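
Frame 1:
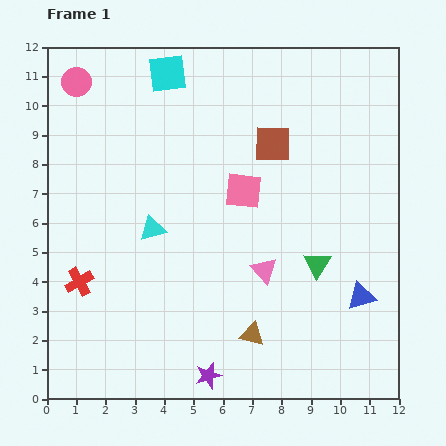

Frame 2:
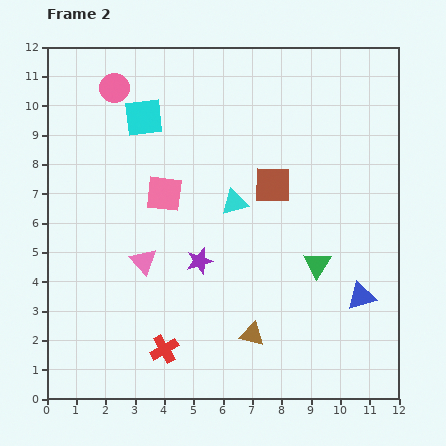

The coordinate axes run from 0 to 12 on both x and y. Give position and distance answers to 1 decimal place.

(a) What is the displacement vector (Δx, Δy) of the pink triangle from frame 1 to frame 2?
(-4.1, 0.3)

The pink triangle was at (7.4, 4.4) in frame 1 and (3.3, 4.7) in frame 2.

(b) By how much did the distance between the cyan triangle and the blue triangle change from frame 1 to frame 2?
-2.1

Distance in frame 1: 7.5. Distance in frame 2: 5.4.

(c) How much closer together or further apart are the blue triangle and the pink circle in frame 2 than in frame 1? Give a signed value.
-1.1

Distance in frame 1: 12.1. Distance in frame 2: 11.0.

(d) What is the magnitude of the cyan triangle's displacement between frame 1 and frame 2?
2.9

The cyan triangle moved from (3.6, 5.8) to (6.4, 6.7), a distance of √(2.8² + 0.9²) ≈ 2.9.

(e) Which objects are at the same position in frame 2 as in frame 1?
the blue triangle, the brown triangle, the green triangle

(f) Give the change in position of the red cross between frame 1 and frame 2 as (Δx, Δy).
(2.9, -2.3)

The red cross was at (1.1, 4.0) in frame 1 and (4.0, 1.7) in frame 2.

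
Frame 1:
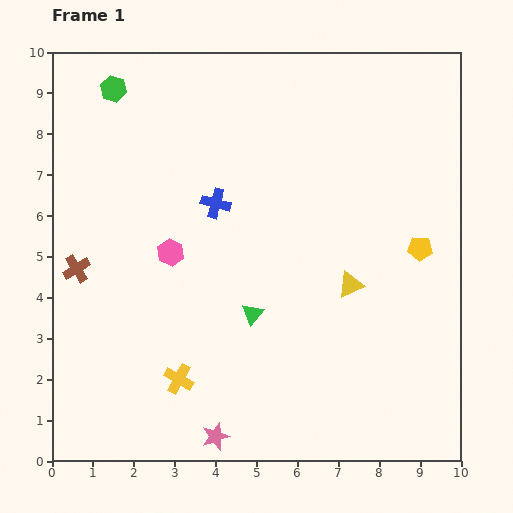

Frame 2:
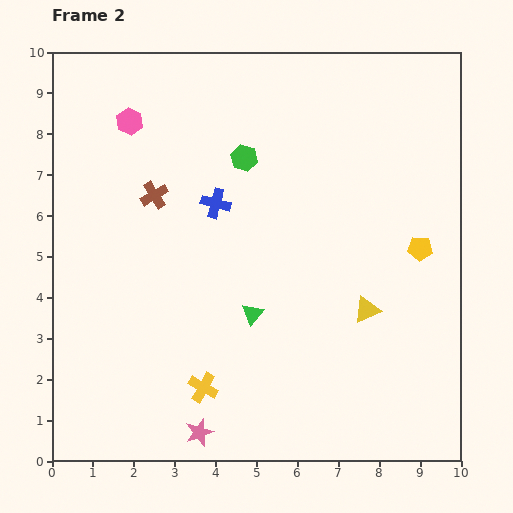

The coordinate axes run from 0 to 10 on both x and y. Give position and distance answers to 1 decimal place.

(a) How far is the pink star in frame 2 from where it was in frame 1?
0.4

The pink star moved from (4.0, 0.6) to (3.6, 0.7), a distance of √(0.4² + 0.1²) ≈ 0.4.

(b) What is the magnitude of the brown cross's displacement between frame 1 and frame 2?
2.6

The brown cross moved from (0.6, 4.7) to (2.5, 6.5), a distance of √(1.9² + 1.8²) ≈ 2.6.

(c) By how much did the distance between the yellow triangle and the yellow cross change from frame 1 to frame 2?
-0.4

Distance in frame 1: 4.8. Distance in frame 2: 4.4.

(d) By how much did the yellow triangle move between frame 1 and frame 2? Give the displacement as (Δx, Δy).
(0.4, -0.6)

The yellow triangle was at (7.3, 4.3) in frame 1 and (7.7, 3.7) in frame 2.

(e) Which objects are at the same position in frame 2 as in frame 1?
the blue cross, the yellow pentagon, the green triangle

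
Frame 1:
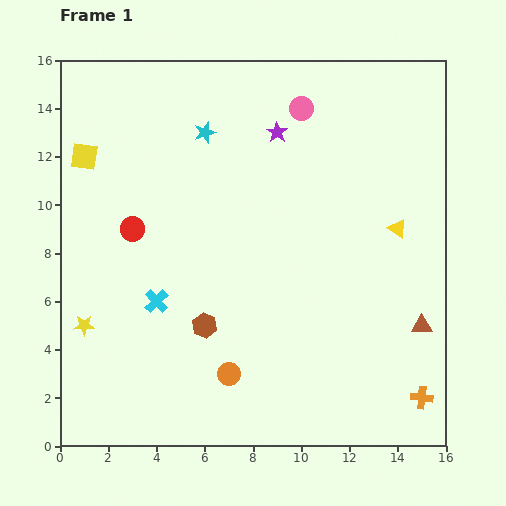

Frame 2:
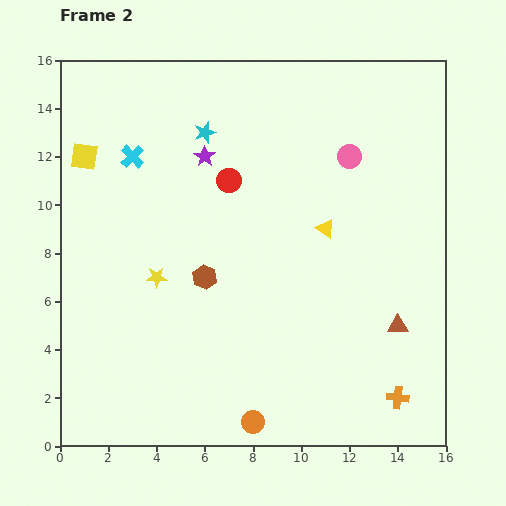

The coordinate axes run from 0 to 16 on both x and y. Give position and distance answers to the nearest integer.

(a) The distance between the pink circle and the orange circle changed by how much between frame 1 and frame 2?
+1

Distance in frame 1: 11. Distance in frame 2: 12.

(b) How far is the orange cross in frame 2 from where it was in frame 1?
1

The orange cross moved from (15, 2) to (14, 2), a distance of √(1² + 0²) ≈ 1.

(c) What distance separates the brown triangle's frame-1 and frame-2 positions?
1

The brown triangle moved from (15, 5) to (14, 5), a distance of √(1² + 0²) ≈ 1.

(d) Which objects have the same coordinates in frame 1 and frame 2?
the cyan star, the yellow square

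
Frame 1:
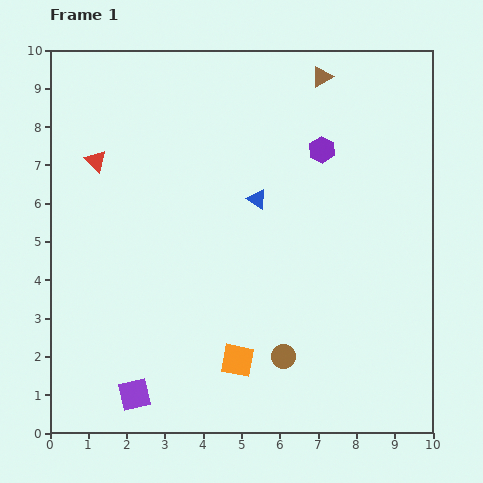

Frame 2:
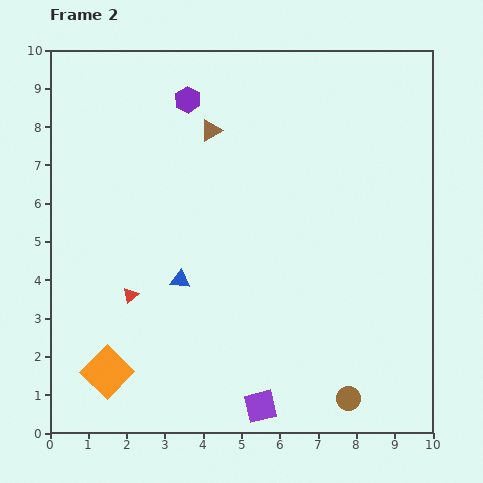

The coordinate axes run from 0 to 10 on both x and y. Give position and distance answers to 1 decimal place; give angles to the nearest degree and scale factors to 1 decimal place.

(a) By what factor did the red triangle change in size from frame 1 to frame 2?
0.7×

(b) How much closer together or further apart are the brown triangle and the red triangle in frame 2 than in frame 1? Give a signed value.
-1.5

Distance in frame 1: 6.3. Distance in frame 2: 4.8.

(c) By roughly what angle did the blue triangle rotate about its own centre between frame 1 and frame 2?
28° counter-clockwise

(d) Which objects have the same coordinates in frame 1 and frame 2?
none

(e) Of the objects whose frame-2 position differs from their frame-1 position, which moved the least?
the brown circle

(moved 2.0)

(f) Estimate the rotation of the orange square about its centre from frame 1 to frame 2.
33° clockwise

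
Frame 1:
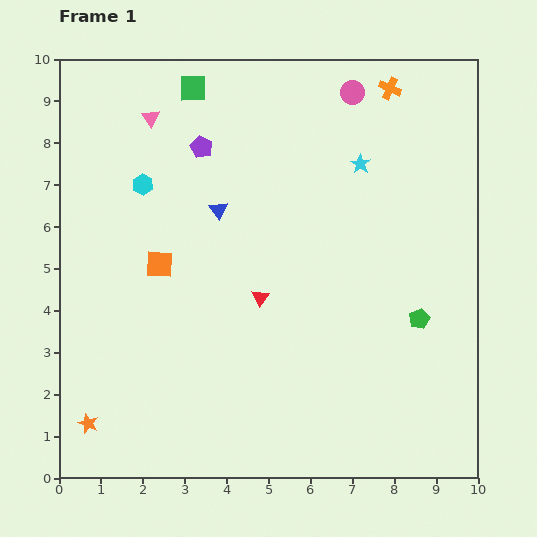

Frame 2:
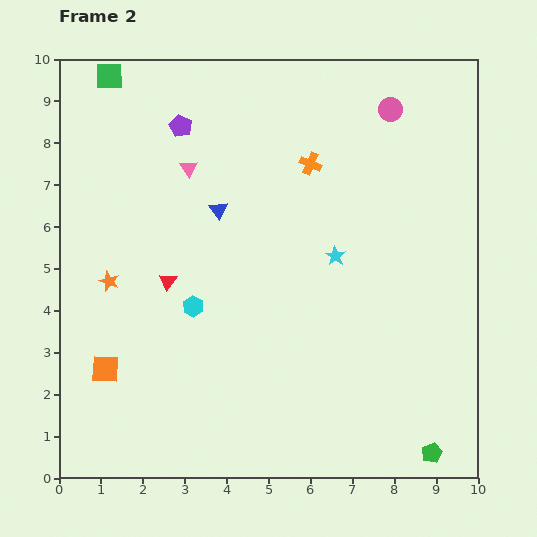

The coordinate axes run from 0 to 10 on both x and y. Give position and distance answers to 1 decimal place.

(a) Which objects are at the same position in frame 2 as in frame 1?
the blue triangle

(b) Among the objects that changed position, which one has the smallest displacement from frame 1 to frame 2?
the purple pentagon

(moved 0.7)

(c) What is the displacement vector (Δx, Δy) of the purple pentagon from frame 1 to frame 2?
(-0.5, 0.5)

The purple pentagon was at (3.4, 7.9) in frame 1 and (2.9, 8.4) in frame 2.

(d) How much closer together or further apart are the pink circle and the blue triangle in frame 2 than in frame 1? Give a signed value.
+0.5

Distance in frame 1: 4.3. Distance in frame 2: 4.8.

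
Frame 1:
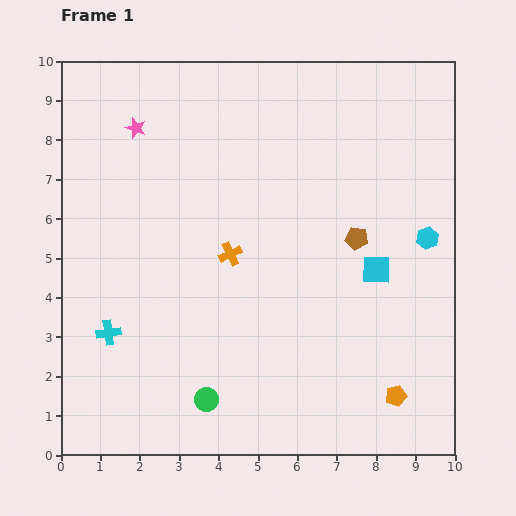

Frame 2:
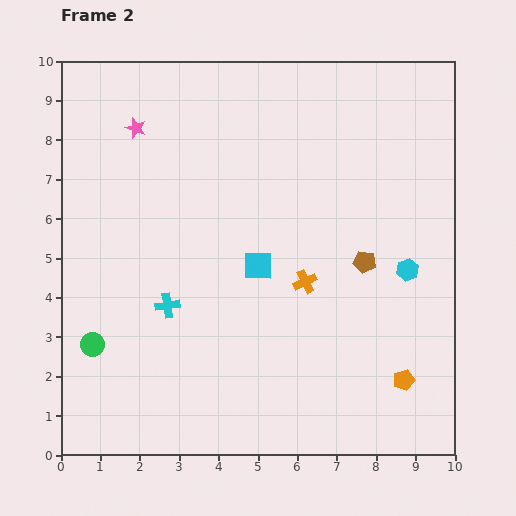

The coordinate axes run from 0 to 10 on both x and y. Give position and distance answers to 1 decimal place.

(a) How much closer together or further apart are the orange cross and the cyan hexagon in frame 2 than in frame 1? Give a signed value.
-2.4

Distance in frame 1: 5.0. Distance in frame 2: 2.6.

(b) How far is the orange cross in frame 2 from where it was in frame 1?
2.0

The orange cross moved from (4.3, 5.1) to (6.2, 4.4), a distance of √(1.9² + 0.7²) ≈ 2.0.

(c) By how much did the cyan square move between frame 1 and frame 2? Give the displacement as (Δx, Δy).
(-3.0, 0.1)

The cyan square was at (8.0, 4.7) in frame 1 and (5.0, 4.8) in frame 2.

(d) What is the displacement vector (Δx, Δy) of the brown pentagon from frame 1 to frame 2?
(0.2, -0.6)

The brown pentagon was at (7.5, 5.5) in frame 1 and (7.7, 4.9) in frame 2.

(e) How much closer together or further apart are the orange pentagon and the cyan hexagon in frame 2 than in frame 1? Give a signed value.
-1.3

Distance in frame 1: 4.1. Distance in frame 2: 2.8.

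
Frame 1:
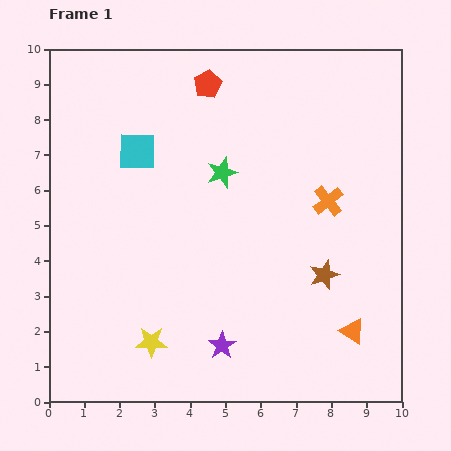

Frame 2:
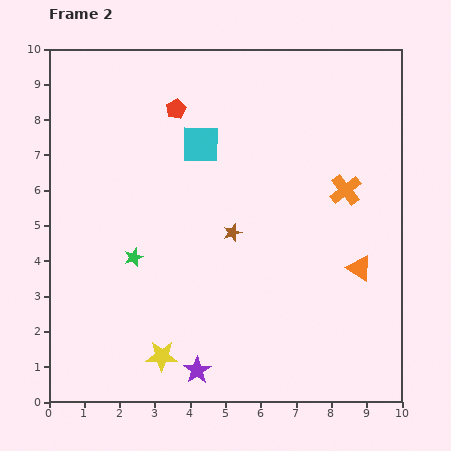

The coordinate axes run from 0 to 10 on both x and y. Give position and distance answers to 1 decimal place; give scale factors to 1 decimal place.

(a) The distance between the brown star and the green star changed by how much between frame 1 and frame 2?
-1.2

Distance in frame 1: 4.1. Distance in frame 2: 2.9.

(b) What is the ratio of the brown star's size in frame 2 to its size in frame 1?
0.6×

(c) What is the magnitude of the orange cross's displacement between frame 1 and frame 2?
0.6

The orange cross moved from (7.9, 5.7) to (8.4, 6.0), a distance of √(0.5² + 0.3²) ≈ 0.6.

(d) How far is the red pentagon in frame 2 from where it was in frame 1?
1.1

The red pentagon moved from (4.5, 9.0) to (3.6, 8.3), a distance of √(0.9² + 0.7²) ≈ 1.1.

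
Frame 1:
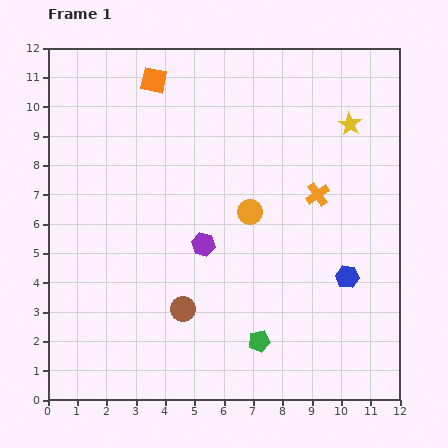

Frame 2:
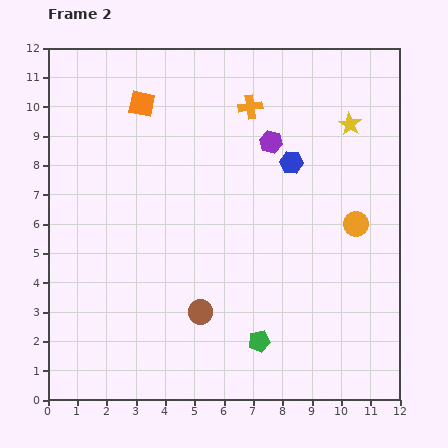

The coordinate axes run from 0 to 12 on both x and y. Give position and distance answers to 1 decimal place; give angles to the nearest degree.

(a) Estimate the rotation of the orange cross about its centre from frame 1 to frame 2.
27° clockwise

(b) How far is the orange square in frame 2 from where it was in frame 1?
0.9

The orange square moved from (3.6, 10.9) to (3.2, 10.1), a distance of √(0.4² + 0.8²) ≈ 0.9.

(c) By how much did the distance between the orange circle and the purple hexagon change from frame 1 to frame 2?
+2.1

Distance in frame 1: 1.9. Distance in frame 2: 4.0.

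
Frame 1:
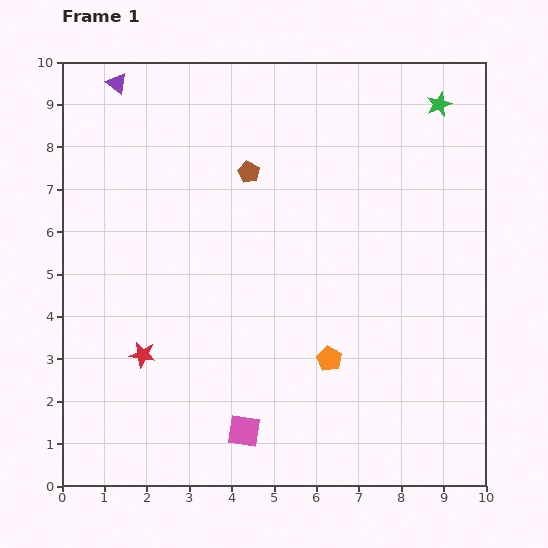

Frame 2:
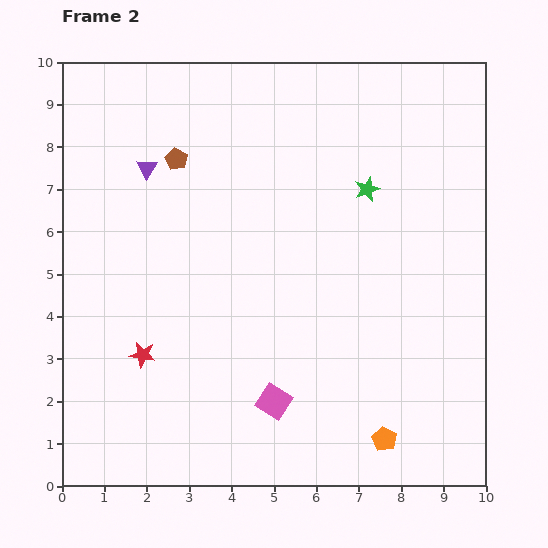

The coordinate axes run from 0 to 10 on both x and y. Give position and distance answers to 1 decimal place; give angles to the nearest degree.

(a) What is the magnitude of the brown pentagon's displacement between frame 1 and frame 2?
1.7

The brown pentagon moved from (4.4, 7.4) to (2.7, 7.7), a distance of √(1.7² + 0.3²) ≈ 1.7.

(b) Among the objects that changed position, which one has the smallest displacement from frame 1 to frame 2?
the pink square

(moved 1.0)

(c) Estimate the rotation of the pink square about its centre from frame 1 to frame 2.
25° clockwise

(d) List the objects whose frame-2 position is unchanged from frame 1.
the red star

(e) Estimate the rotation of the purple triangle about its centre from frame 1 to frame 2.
24° clockwise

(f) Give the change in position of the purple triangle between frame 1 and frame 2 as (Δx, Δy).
(0.7, -2.0)

The purple triangle was at (1.3, 9.5) in frame 1 and (2.0, 7.5) in frame 2.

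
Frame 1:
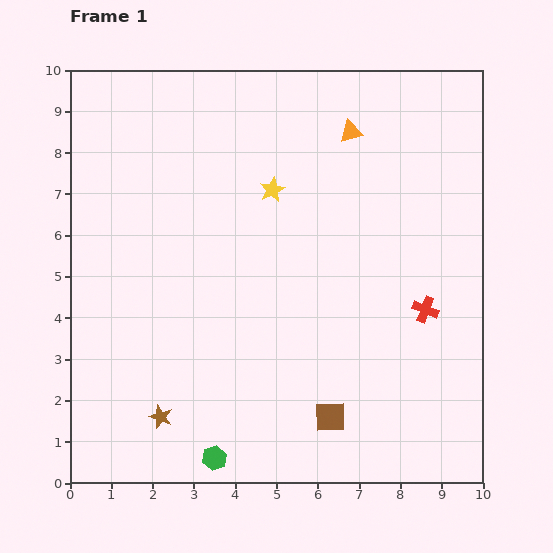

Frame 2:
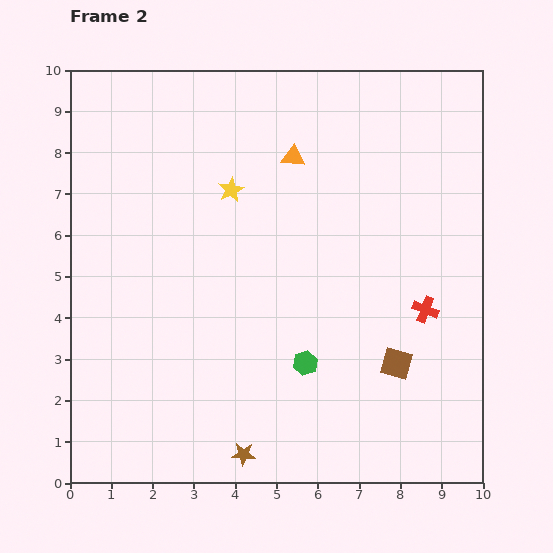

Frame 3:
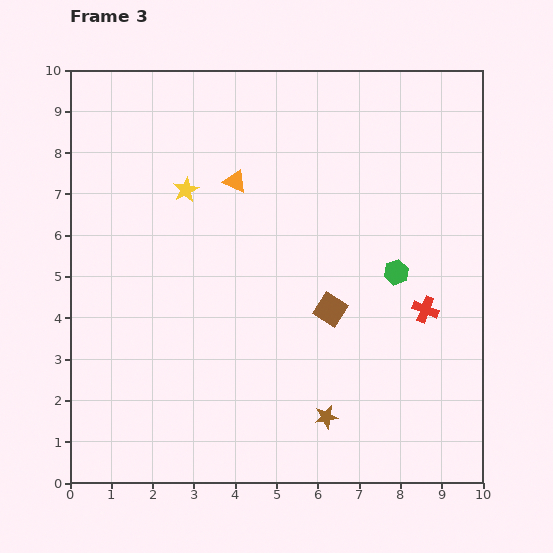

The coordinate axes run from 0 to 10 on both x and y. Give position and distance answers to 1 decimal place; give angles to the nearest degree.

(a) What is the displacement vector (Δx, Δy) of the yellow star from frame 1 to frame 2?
(-1.0, 0.0)

The yellow star was at (4.9, 7.1) in frame 1 and (3.9, 7.1) in frame 2.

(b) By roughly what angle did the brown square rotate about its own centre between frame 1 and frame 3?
34° clockwise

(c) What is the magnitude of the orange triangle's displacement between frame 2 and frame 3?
1.5

The orange triangle moved from (5.4, 7.9) to (4.0, 7.3), a distance of √(1.4² + 0.6²) ≈ 1.5.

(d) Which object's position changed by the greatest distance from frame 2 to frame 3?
the green hexagon

(moved 3.1; next 2.2)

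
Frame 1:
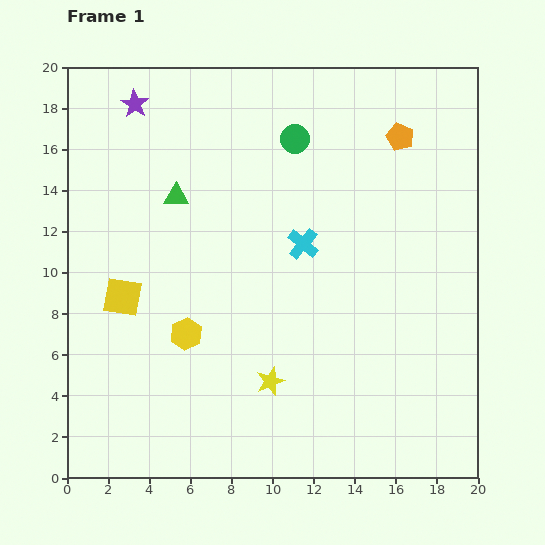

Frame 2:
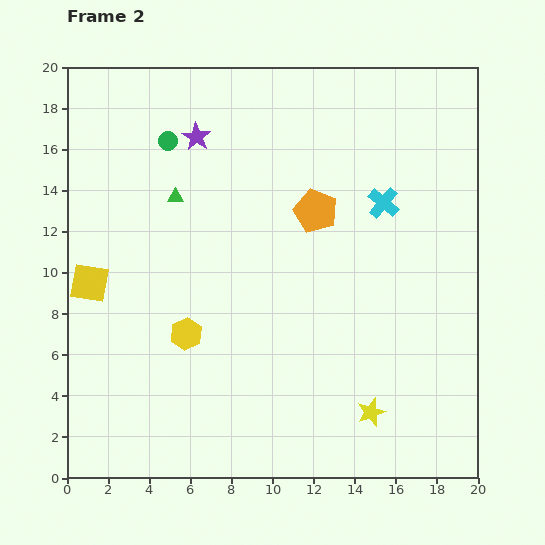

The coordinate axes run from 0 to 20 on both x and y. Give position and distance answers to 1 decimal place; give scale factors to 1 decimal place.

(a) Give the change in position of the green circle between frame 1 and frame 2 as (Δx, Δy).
(-6.2, -0.1)

The green circle was at (11.1, 16.5) in frame 1 and (4.9, 16.4) in frame 2.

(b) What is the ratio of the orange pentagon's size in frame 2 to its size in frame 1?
1.6×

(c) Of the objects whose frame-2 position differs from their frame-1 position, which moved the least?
the yellow square

(moved 1.7)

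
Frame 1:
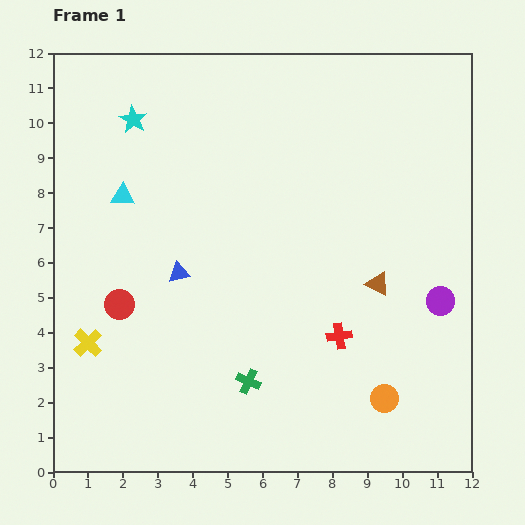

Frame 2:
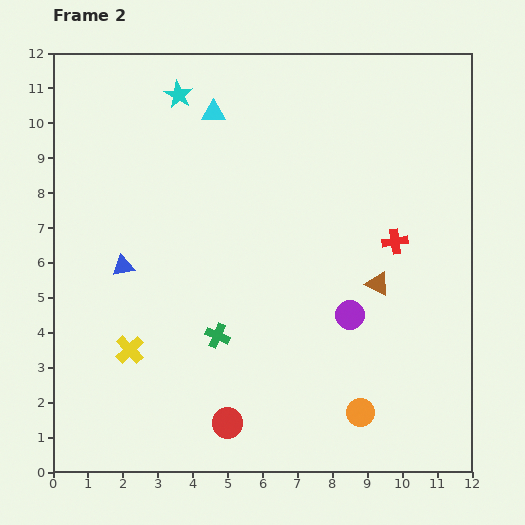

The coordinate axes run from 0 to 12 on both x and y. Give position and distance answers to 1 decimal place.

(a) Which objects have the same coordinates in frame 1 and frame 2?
the brown triangle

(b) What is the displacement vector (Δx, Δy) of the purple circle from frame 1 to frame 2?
(-2.6, -0.4)

The purple circle was at (11.1, 4.9) in frame 1 and (8.5, 4.5) in frame 2.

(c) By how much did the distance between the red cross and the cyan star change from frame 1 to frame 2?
-1.1

Distance in frame 1: 8.6. Distance in frame 2: 7.5.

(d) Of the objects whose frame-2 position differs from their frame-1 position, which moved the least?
the orange circle

(moved 0.8)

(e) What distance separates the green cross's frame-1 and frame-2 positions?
1.6

The green cross moved from (5.6, 2.6) to (4.7, 3.9), a distance of √(0.9² + 1.3²) ≈ 1.6.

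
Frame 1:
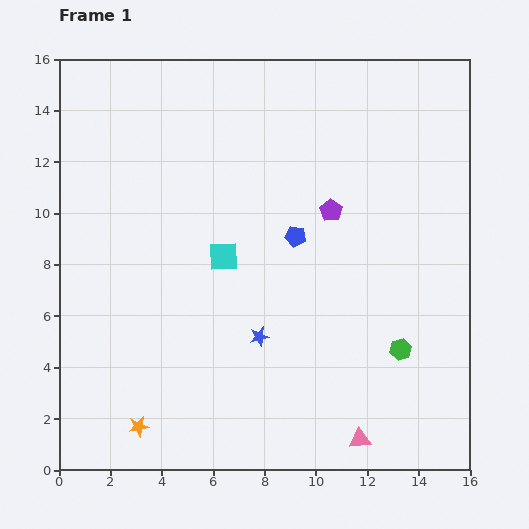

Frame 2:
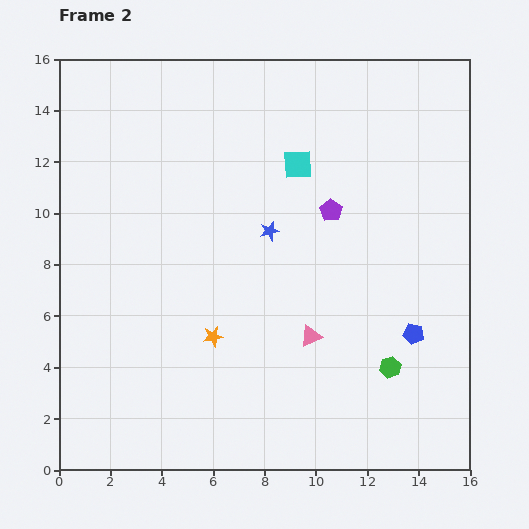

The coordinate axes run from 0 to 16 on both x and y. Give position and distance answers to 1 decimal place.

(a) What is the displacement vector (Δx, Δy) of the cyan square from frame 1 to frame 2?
(2.9, 3.6)

The cyan square was at (6.4, 8.3) in frame 1 and (9.3, 11.9) in frame 2.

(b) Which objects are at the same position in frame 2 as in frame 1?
the purple pentagon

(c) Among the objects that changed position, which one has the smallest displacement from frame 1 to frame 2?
the green hexagon

(moved 0.8)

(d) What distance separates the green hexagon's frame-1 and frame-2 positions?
0.8

The green hexagon moved from (13.3, 4.7) to (12.9, 4.0), a distance of √(0.4² + 0.7²) ≈ 0.8.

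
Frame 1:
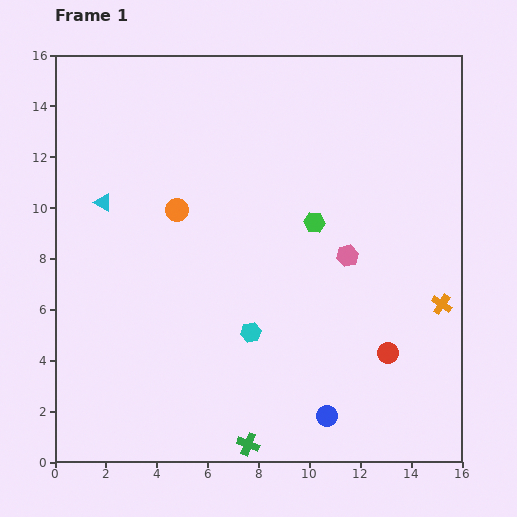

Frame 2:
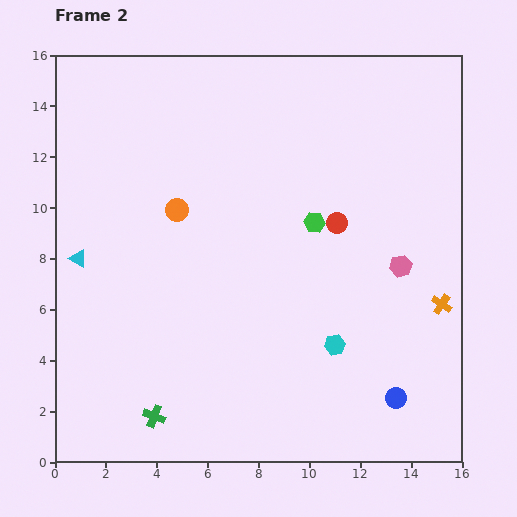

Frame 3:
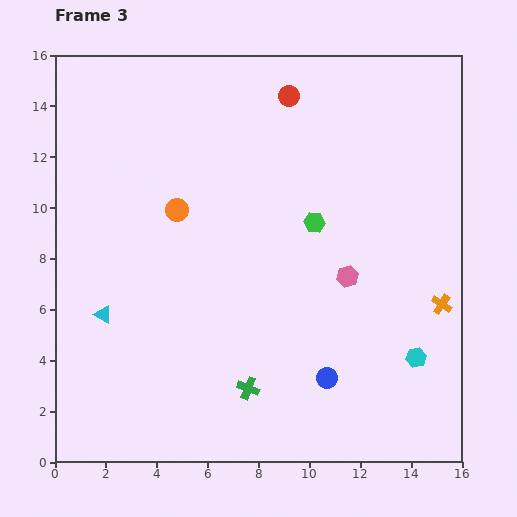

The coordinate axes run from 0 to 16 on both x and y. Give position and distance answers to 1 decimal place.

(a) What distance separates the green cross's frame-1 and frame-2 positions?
3.9

The green cross moved from (7.6, 0.7) to (3.9, 1.8), a distance of √(3.7² + 1.1²) ≈ 3.9.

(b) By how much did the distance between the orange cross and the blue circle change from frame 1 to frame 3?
-0.9

Distance in frame 1: 6.3. Distance in frame 3: 5.4.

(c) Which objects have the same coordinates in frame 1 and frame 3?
the green hexagon, the orange circle, the orange cross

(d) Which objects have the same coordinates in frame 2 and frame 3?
the green hexagon, the orange circle, the orange cross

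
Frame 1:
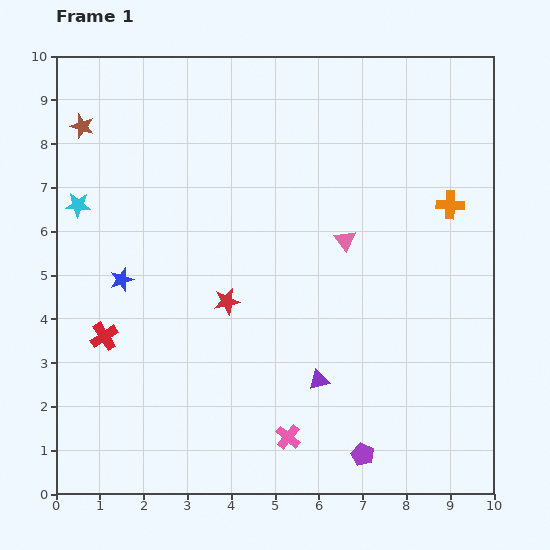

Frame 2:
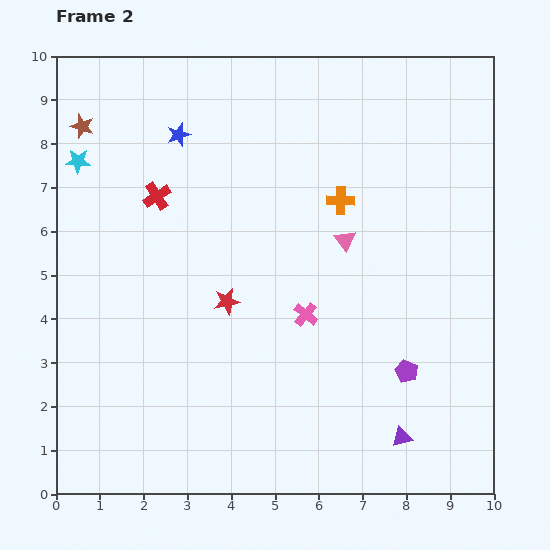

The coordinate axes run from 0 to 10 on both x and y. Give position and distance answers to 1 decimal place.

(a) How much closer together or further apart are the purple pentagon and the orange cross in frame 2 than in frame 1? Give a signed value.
-1.8

Distance in frame 1: 6.0. Distance in frame 2: 4.2.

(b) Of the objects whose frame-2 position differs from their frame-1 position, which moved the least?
the cyan star

(moved 1.0)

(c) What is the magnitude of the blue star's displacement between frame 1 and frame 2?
3.5

The blue star moved from (1.5, 4.9) to (2.8, 8.2), a distance of √(1.3² + 3.3²) ≈ 3.5.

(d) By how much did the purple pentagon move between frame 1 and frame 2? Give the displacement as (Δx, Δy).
(1.0, 1.9)

The purple pentagon was at (7.0, 0.9) in frame 1 and (8.0, 2.8) in frame 2.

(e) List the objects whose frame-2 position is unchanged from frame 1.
the pink triangle, the red star, the brown star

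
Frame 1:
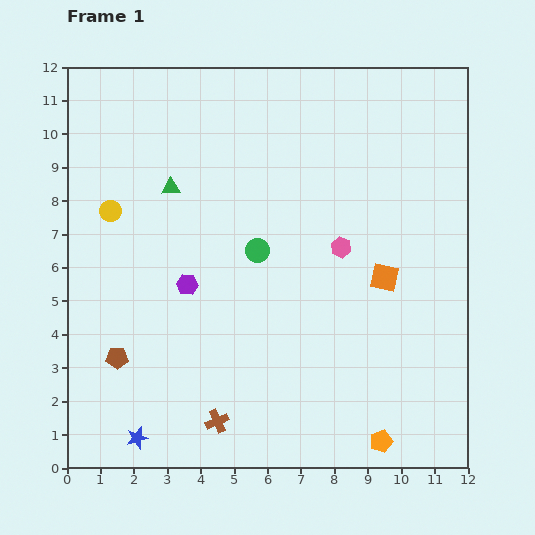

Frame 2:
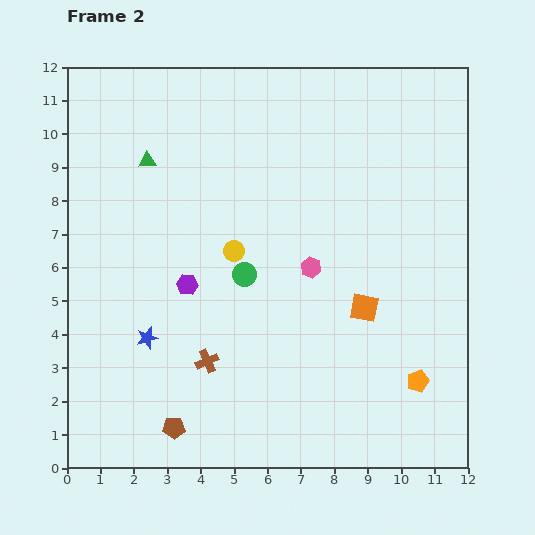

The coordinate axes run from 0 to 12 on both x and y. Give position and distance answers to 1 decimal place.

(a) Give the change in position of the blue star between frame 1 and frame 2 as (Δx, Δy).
(0.3, 3.0)

The blue star was at (2.1, 0.9) in frame 1 and (2.4, 3.9) in frame 2.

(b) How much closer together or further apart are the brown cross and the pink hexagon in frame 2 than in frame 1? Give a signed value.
-2.2

Distance in frame 1: 6.4. Distance in frame 2: 4.2.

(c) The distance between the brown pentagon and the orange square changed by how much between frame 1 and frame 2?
-1.7

Distance in frame 1: 8.4. Distance in frame 2: 6.7.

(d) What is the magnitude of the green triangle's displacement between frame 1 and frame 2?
1.1

The green triangle moved from (3.1, 8.4) to (2.4, 9.2), a distance of √(0.7² + 0.8²) ≈ 1.1.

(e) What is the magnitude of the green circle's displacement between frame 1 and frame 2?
0.8

The green circle moved from (5.7, 6.5) to (5.3, 5.8), a distance of √(0.4² + 0.7²) ≈ 0.8.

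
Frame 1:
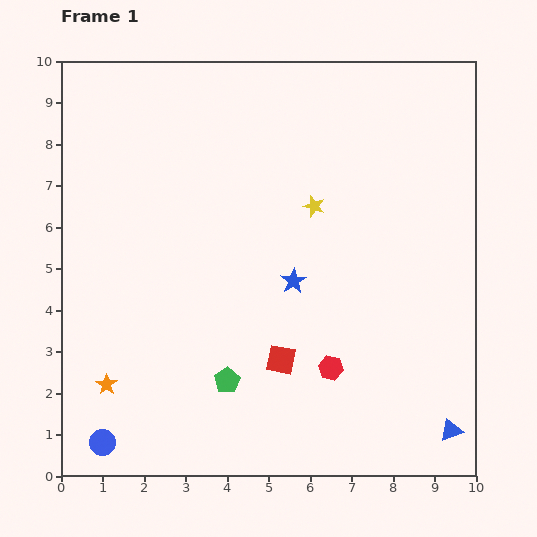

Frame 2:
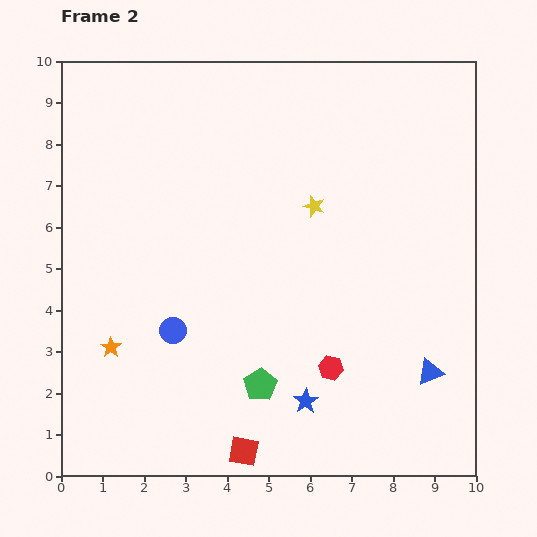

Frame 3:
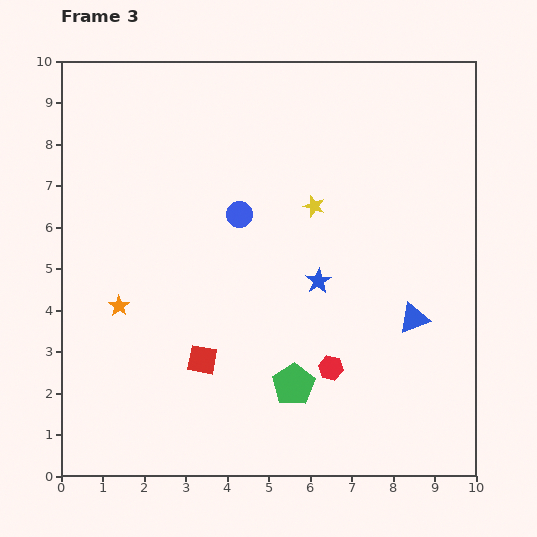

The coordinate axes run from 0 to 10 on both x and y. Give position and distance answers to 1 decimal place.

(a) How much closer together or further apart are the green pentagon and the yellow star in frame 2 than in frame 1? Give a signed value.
-0.2

Distance in frame 1: 4.7. Distance in frame 2: 4.5.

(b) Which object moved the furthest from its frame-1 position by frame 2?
the blue circle

(moved 3.2; next 2.9)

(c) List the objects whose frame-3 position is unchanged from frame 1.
the yellow star, the red hexagon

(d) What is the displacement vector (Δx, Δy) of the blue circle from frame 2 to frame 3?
(1.6, 2.8)

The blue circle was at (2.7, 3.5) in frame 2 and (4.3, 6.3) in frame 3.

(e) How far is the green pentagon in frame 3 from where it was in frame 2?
0.8

The green pentagon moved from (4.8, 2.2) to (5.6, 2.2), a distance of √(0.8² + 0.0²) ≈ 0.8.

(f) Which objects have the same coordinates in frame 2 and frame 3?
the yellow star, the red hexagon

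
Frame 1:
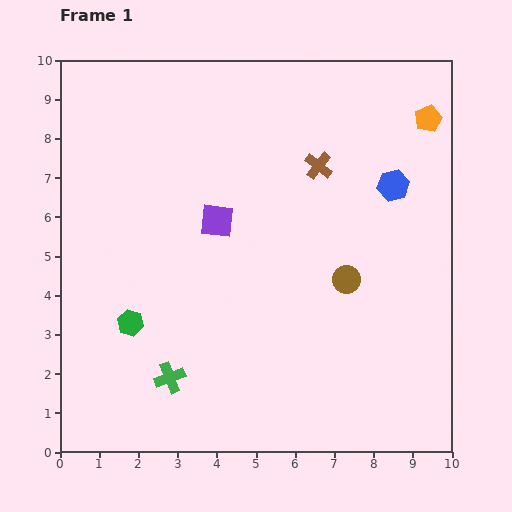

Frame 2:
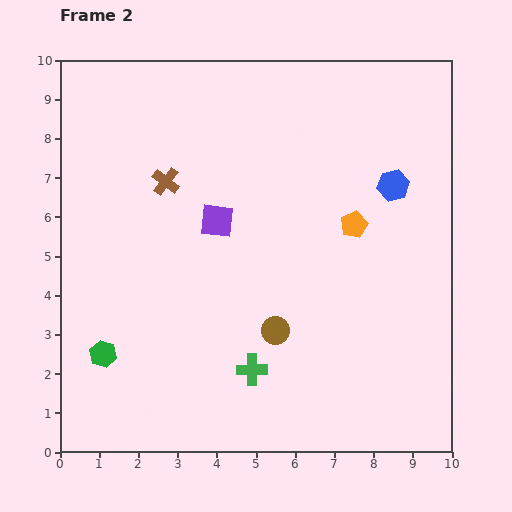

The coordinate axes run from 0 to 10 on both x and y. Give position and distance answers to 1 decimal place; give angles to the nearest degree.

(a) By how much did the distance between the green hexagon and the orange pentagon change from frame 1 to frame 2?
-2.0

Distance in frame 1: 9.2. Distance in frame 2: 7.2.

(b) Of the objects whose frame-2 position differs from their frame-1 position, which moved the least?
the green hexagon

(moved 1.1)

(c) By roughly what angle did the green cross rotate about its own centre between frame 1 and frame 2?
21° clockwise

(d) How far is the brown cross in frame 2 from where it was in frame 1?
3.9

The brown cross moved from (6.6, 7.3) to (2.7, 6.9), a distance of √(3.9² + 0.4²) ≈ 3.9.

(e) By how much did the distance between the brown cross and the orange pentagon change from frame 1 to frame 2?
+1.9

Distance in frame 1: 3.0. Distance in frame 2: 4.9.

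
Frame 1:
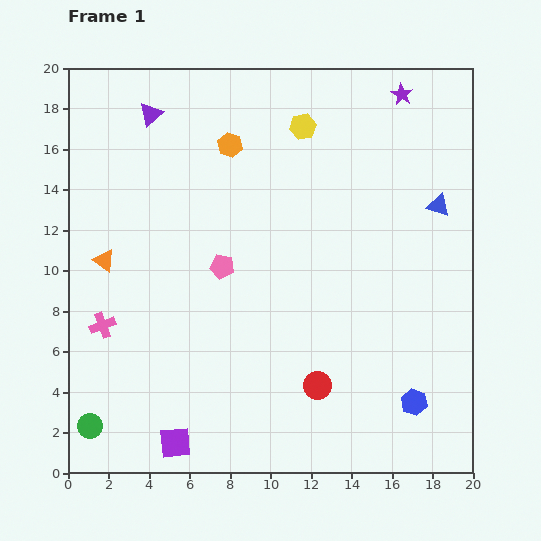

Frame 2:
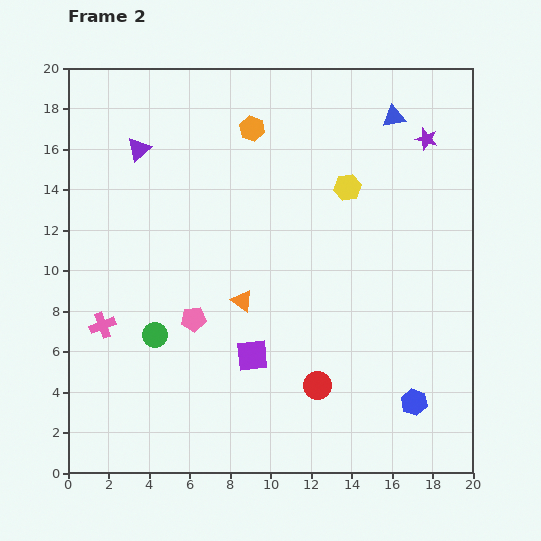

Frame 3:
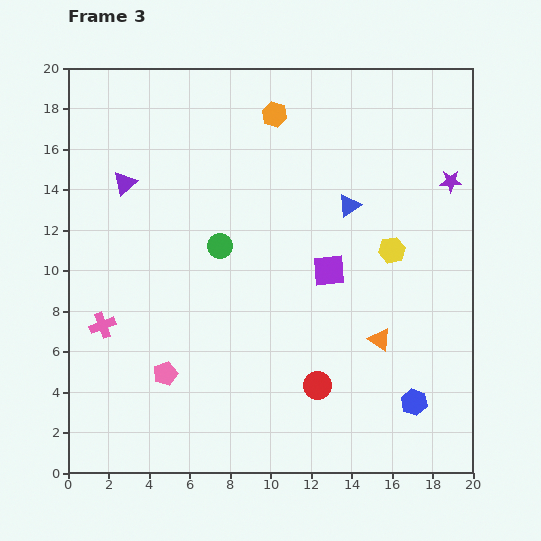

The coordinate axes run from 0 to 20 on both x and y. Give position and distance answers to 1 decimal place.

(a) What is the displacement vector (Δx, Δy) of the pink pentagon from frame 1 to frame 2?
(-1.4, -2.6)

The pink pentagon was at (7.6, 10.2) in frame 1 and (6.2, 7.6) in frame 2.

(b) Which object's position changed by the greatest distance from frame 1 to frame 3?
the orange triangle

(moved 14.1; next 11.4)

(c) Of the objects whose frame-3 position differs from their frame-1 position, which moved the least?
the orange hexagon

(moved 2.7)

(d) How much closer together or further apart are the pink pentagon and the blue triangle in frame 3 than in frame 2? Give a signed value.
-1.8

Distance in frame 2: 14.1. Distance in frame 3: 12.3.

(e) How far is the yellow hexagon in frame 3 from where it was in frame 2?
3.8

The yellow hexagon moved from (13.8, 14.1) to (16.0, 11.0), a distance of √(2.2² + 3.1²) ≈ 3.8.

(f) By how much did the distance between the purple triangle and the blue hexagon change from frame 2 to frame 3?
-0.6

Distance in frame 2: 18.5. Distance in frame 3: 17.9.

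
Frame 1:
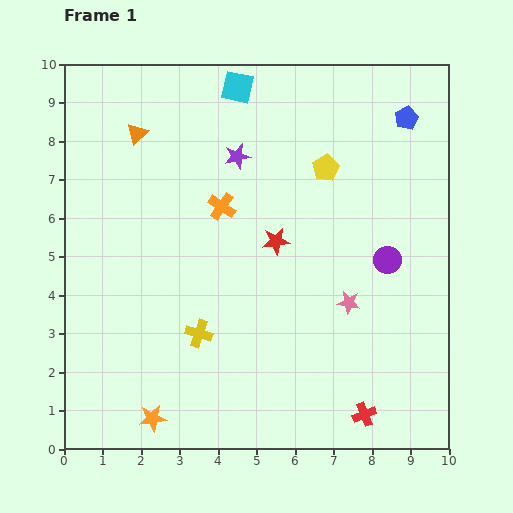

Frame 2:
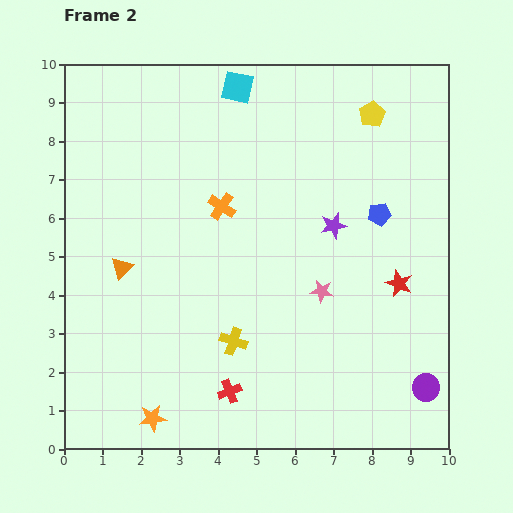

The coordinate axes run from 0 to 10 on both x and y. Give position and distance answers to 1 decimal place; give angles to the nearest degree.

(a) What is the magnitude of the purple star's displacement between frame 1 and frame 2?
3.1

The purple star moved from (4.5, 7.6) to (7.0, 5.8), a distance of √(2.5² + 1.8²) ≈ 3.1.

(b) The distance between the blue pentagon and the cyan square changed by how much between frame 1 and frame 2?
+0.5

Distance in frame 1: 4.5. Distance in frame 2: 5.0.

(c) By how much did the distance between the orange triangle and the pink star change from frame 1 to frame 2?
-1.8

Distance in frame 1: 7.0. Distance in frame 2: 5.2.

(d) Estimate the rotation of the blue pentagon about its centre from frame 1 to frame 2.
17° clockwise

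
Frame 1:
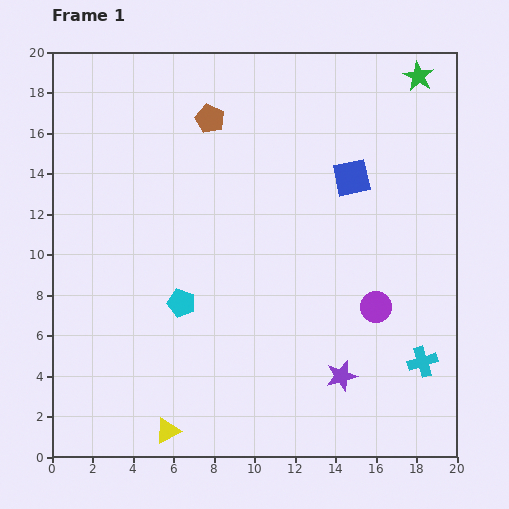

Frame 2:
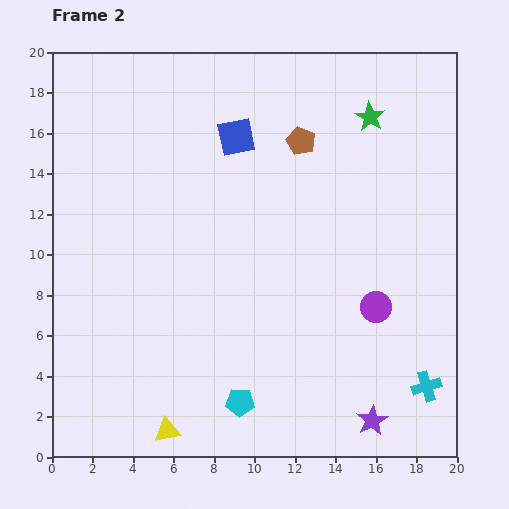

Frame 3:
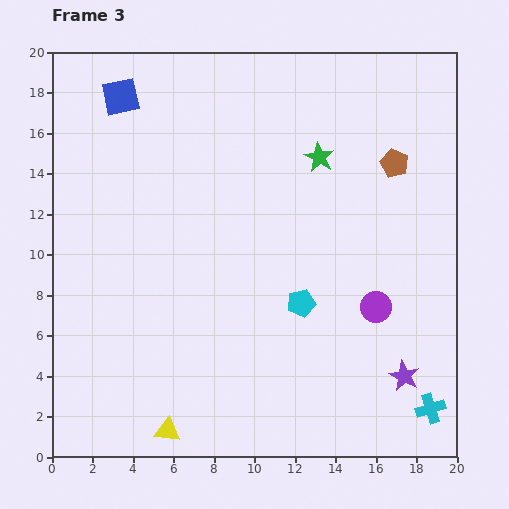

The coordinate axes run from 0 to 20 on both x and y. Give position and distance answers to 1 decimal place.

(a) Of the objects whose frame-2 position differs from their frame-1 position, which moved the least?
the cyan cross

(moved 1.2)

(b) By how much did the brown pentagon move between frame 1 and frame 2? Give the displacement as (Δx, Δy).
(4.5, -1.1)

The brown pentagon was at (7.8, 16.7) in frame 1 and (12.3, 15.6) in frame 2.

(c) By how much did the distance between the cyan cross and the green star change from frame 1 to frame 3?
-0.5

Distance in frame 1: 14.1. Distance in frame 3: 13.6.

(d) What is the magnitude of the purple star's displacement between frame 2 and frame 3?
2.7

The purple star moved from (15.8, 1.8) to (17.4, 4.0), a distance of √(1.6² + 2.2²) ≈ 2.7.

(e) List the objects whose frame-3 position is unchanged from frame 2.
the yellow triangle, the purple circle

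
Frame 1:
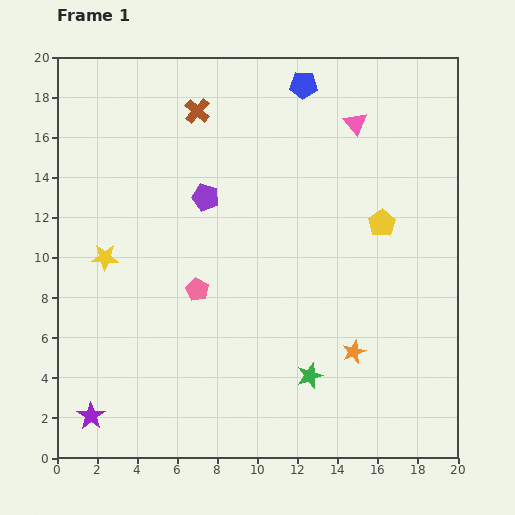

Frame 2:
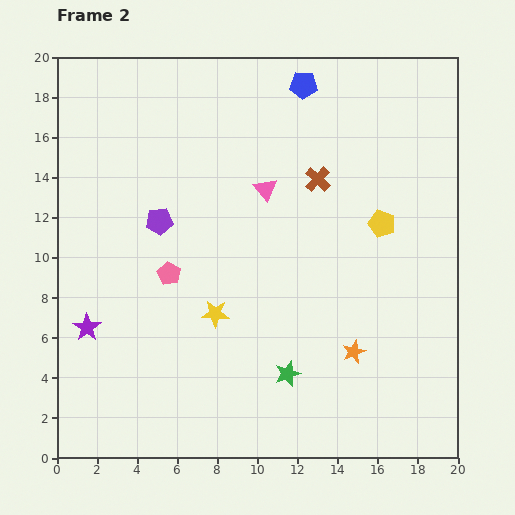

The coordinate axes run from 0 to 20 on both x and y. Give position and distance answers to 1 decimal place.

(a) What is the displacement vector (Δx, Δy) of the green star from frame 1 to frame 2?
(-1.1, 0.1)

The green star was at (12.6, 4.1) in frame 1 and (11.5, 4.2) in frame 2.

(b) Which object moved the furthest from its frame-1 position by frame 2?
the brown cross

(moved 6.9; next 6.2)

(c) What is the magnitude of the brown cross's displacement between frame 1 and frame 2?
6.9

The brown cross moved from (7.0, 17.3) to (13.0, 13.9), a distance of √(6.0² + 3.4²) ≈ 6.9.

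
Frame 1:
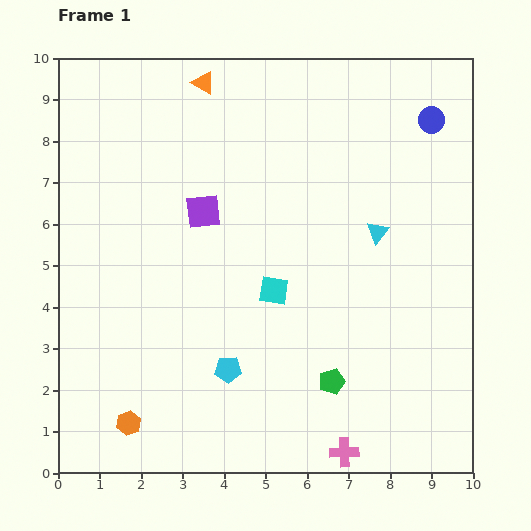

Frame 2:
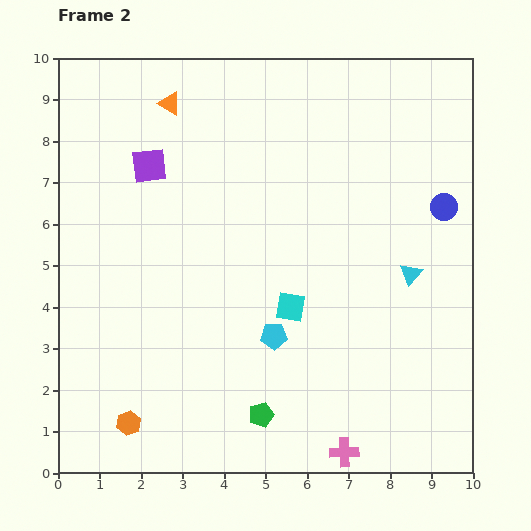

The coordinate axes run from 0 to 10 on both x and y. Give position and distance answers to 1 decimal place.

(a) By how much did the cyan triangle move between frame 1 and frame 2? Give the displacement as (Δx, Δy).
(0.8, -1.0)

The cyan triangle was at (7.7, 5.8) in frame 1 and (8.5, 4.8) in frame 2.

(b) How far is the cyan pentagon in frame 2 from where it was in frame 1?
1.4

The cyan pentagon moved from (4.1, 2.5) to (5.2, 3.3), a distance of √(1.1² + 0.8²) ≈ 1.4.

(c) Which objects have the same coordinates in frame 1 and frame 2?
the pink cross, the orange hexagon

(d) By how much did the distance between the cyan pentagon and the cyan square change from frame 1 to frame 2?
-1.4

Distance in frame 1: 2.2. Distance in frame 2: 0.8.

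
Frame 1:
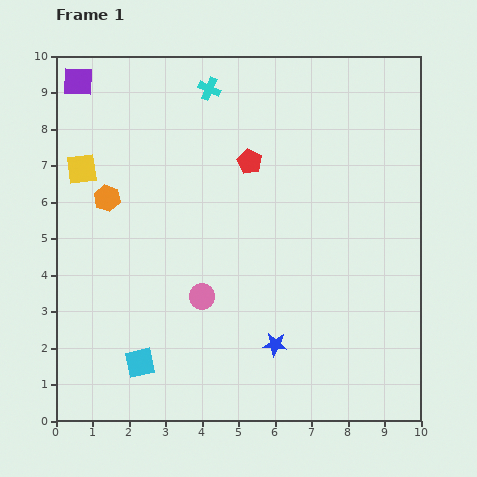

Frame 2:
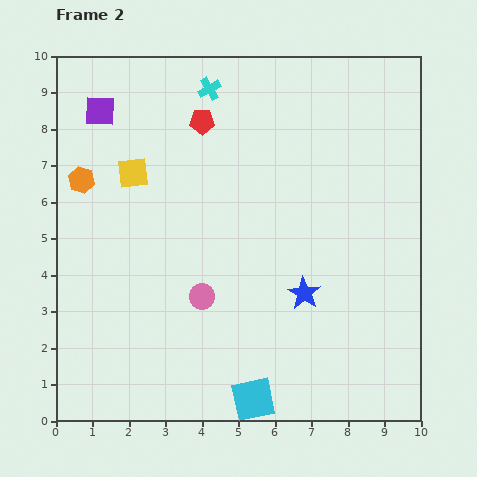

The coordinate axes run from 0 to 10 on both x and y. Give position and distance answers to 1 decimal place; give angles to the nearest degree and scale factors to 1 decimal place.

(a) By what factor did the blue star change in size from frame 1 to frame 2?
1.4×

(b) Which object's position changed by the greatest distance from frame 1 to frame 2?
the cyan square

(moved 3.3; next 1.7)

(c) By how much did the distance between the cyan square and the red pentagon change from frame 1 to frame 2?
+1.4

Distance in frame 1: 6.3. Distance in frame 2: 7.7.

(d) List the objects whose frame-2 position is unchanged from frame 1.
the pink circle, the cyan cross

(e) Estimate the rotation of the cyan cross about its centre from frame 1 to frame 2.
36° clockwise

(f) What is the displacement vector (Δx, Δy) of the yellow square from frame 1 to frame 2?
(1.4, -0.1)

The yellow square was at (0.7, 6.9) in frame 1 and (2.1, 6.8) in frame 2.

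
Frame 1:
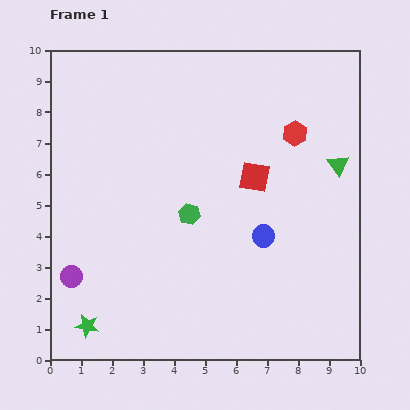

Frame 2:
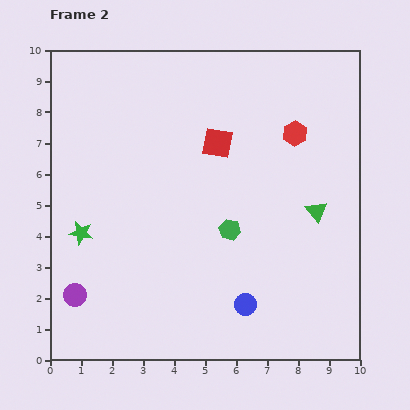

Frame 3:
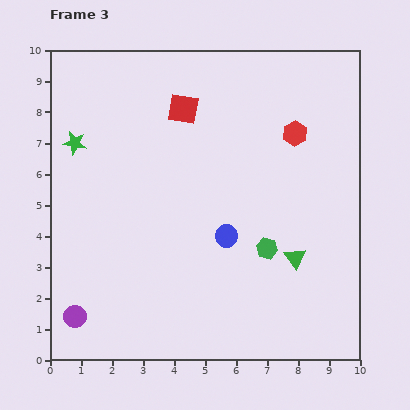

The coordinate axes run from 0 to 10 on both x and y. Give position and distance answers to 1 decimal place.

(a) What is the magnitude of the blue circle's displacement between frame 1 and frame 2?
2.3

The blue circle moved from (6.9, 4.0) to (6.3, 1.8), a distance of √(0.6² + 2.2²) ≈ 2.3.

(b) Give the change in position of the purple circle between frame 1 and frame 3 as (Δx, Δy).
(0.1, -1.3)

The purple circle was at (0.7, 2.7) in frame 1 and (0.8, 1.4) in frame 3.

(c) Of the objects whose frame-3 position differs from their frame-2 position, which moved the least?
the purple circle

(moved 0.7)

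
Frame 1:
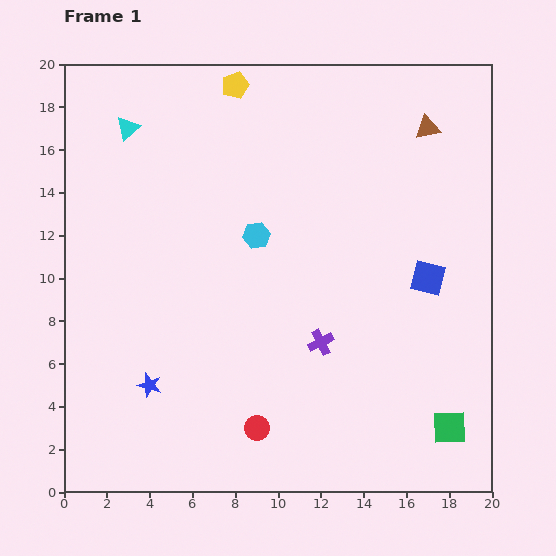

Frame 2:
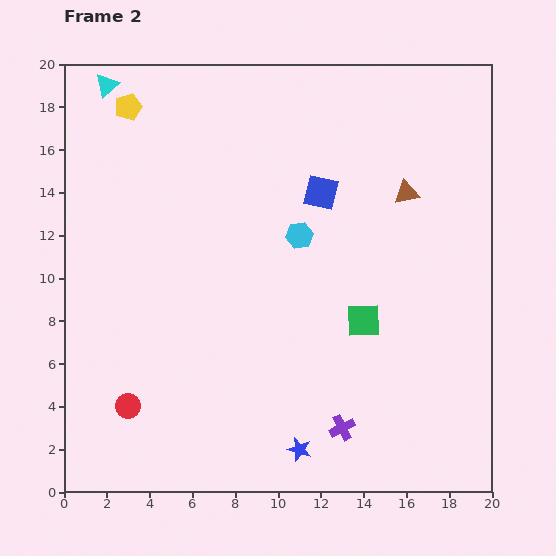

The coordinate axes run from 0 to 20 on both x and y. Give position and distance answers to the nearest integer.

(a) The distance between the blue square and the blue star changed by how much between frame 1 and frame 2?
-2

Distance in frame 1: 14. Distance in frame 2: 12.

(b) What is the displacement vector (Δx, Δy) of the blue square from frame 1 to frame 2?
(-5, 4)

The blue square was at (17, 10) in frame 1 and (12, 14) in frame 2.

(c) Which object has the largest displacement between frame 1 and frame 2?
the blue star

(moved 8; next 6)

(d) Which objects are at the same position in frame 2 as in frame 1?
none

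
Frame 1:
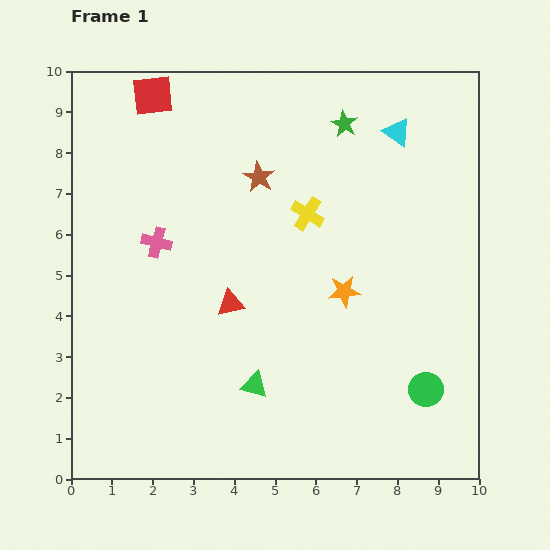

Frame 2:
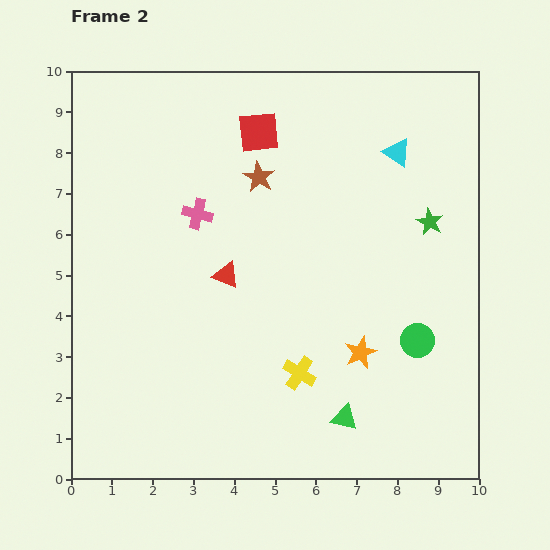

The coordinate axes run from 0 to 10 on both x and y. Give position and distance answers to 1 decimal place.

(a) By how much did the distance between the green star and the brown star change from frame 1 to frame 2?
+1.8

Distance in frame 1: 2.5. Distance in frame 2: 4.3.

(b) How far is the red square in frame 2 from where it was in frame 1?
2.8

The red square moved from (2.0, 9.4) to (4.6, 8.5), a distance of √(2.6² + 0.9²) ≈ 2.8.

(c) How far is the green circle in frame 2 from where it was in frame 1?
1.2

The green circle moved from (8.7, 2.2) to (8.5, 3.4), a distance of √(0.2² + 1.2²) ≈ 1.2.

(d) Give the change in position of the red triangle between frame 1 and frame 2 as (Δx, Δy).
(-0.1, 0.7)

The red triangle was at (3.9, 4.3) in frame 1 and (3.8, 5.0) in frame 2.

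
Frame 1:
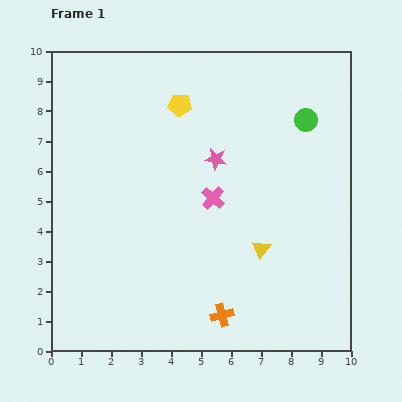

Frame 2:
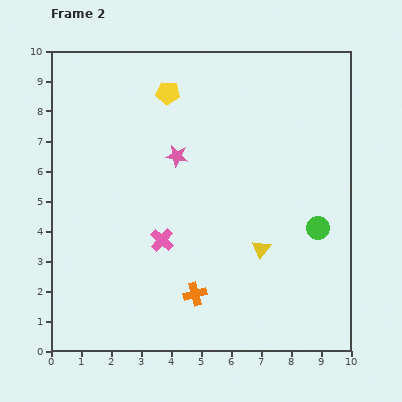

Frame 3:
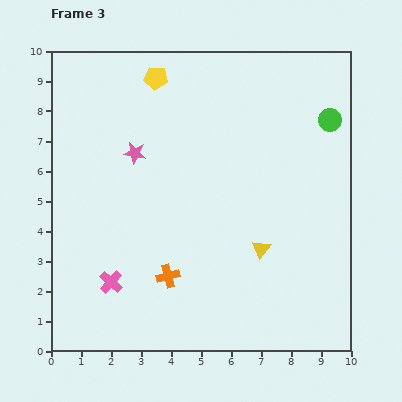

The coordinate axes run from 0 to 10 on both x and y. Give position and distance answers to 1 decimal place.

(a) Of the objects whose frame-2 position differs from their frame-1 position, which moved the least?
the yellow pentagon

(moved 0.6)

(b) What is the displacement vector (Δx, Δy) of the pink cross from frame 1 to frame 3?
(-3.4, -2.8)

The pink cross was at (5.4, 5.1) in frame 1 and (2.0, 2.3) in frame 3.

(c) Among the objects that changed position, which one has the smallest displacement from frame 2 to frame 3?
the yellow pentagon

(moved 0.6)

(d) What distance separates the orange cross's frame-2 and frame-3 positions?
1.1

The orange cross moved from (4.8, 1.9) to (3.9, 2.5), a distance of √(0.9² + 0.6²) ≈ 1.1.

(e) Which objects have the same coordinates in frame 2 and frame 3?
the yellow triangle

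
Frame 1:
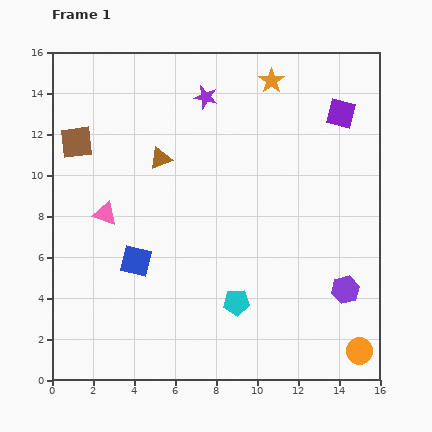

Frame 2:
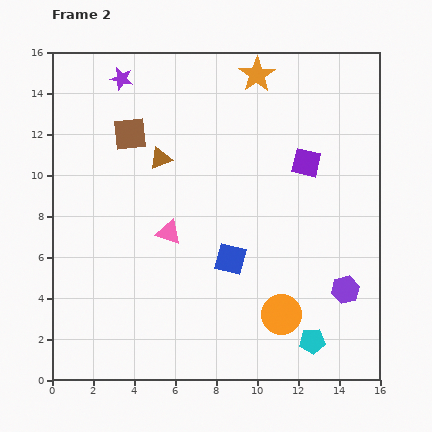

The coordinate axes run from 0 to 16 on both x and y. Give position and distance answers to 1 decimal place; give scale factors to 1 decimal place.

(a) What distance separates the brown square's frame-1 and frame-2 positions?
2.6

The brown square moved from (1.2, 11.6) to (3.8, 12.0), a distance of √(2.6² + 0.4²) ≈ 2.6.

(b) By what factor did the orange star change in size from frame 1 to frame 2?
1.4×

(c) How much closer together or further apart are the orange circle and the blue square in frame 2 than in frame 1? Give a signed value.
-8.1

Distance in frame 1: 11.8. Distance in frame 2: 3.7.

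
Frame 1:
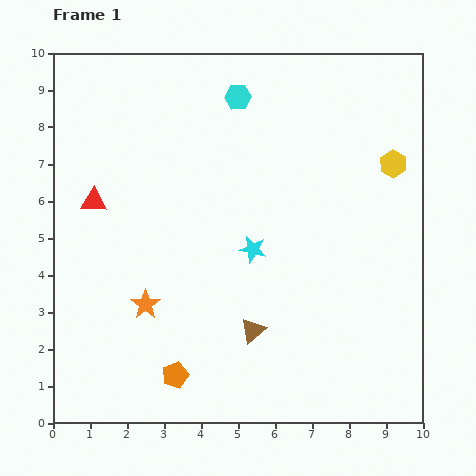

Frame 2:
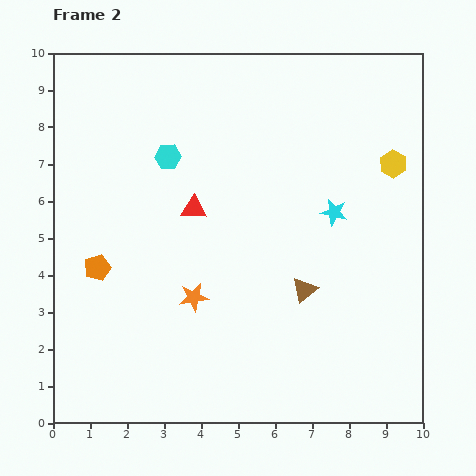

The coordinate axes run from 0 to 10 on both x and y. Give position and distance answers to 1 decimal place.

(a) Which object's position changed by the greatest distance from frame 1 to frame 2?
the orange pentagon

(moved 3.6; next 2.7)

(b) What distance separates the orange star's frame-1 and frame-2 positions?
1.3

The orange star moved from (2.5, 3.2) to (3.8, 3.4), a distance of √(1.3² + 0.2²) ≈ 1.3.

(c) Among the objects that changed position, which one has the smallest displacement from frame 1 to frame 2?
the orange star

(moved 1.3)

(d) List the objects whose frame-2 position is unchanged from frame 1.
the yellow hexagon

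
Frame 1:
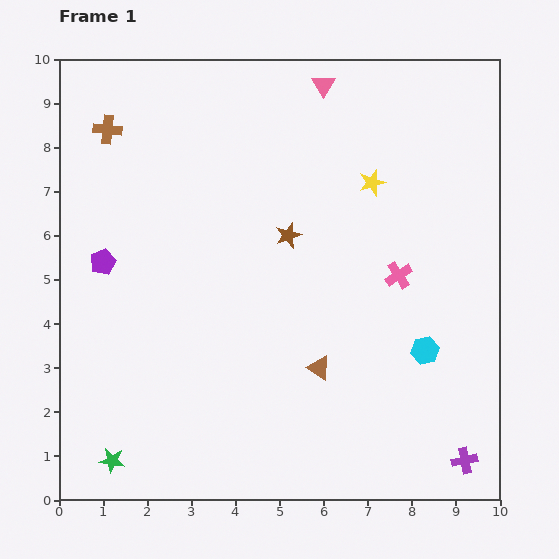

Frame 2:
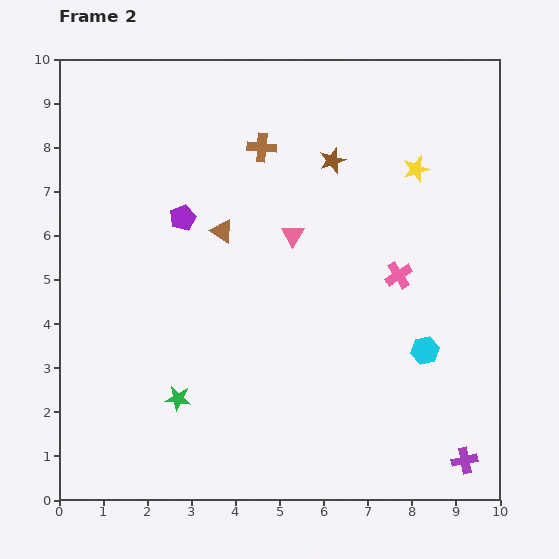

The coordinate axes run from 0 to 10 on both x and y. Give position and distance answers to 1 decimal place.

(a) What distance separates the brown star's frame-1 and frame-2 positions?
2.0

The brown star moved from (5.2, 6.0) to (6.2, 7.7), a distance of √(1.0² + 1.7²) ≈ 2.0.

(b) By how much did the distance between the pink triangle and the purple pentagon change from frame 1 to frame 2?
-3.9

Distance in frame 1: 6.4. Distance in frame 2: 2.5.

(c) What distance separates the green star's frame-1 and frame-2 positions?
2.1

The green star moved from (1.2, 0.9) to (2.7, 2.3), a distance of √(1.5² + 1.4²) ≈ 2.1.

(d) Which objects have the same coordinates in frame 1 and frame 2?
the purple cross, the pink cross, the cyan hexagon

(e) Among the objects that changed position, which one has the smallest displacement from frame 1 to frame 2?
the yellow star

(moved 1.0)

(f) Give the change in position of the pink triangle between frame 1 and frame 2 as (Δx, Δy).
(-0.7, -3.4)

The pink triangle was at (6.0, 9.4) in frame 1 and (5.3, 6.0) in frame 2.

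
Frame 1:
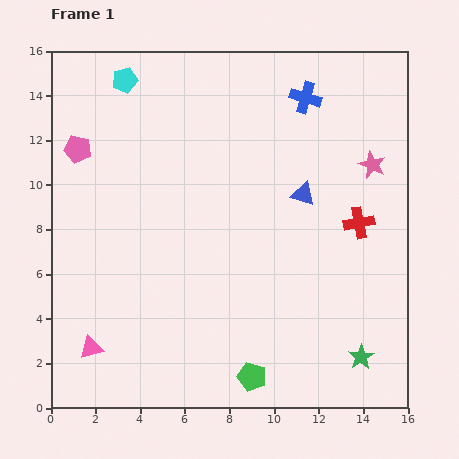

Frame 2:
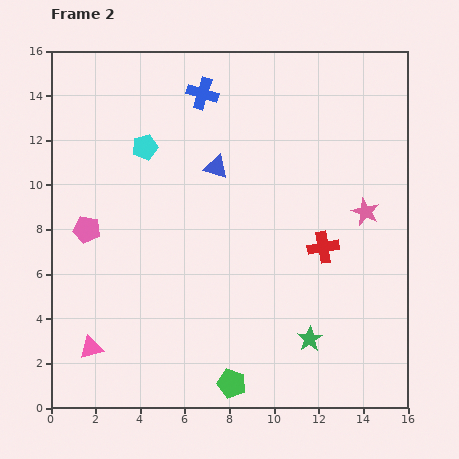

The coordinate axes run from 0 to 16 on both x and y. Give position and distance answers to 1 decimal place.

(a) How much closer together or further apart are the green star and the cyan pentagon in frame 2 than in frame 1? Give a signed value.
-5.0

Distance in frame 1: 16.3. Distance in frame 2: 11.3.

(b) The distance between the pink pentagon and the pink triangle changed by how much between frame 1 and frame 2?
-3.6

Distance in frame 1: 8.9. Distance in frame 2: 5.3.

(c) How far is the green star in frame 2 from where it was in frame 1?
2.4

The green star moved from (13.9, 2.3) to (11.6, 3.1), a distance of √(2.3² + 0.8²) ≈ 2.4.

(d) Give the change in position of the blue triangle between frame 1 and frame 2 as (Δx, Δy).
(-3.9, 1.2)

The blue triangle was at (11.3, 9.6) in frame 1 and (7.4, 10.8) in frame 2.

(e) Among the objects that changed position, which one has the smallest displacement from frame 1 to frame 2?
the green pentagon

(moved 0.9)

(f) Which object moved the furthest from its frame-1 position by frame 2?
the blue cross

(moved 4.6; next 4.1)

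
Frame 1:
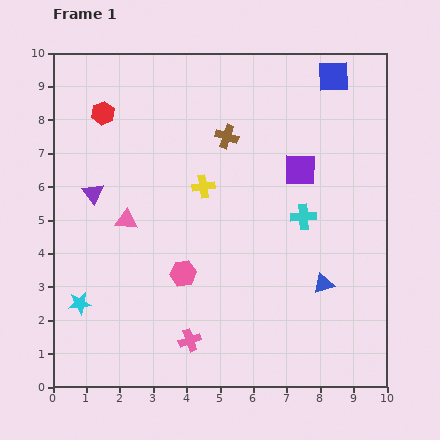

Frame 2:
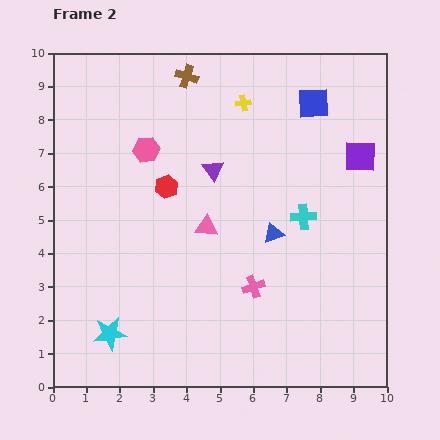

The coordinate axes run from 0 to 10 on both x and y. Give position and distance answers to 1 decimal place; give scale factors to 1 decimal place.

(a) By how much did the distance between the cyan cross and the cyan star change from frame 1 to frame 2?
-0.4

Distance in frame 1: 7.2. Distance in frame 2: 6.8.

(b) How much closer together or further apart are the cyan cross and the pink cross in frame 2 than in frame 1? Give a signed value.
-2.4

Distance in frame 1: 5.0. Distance in frame 2: 2.6.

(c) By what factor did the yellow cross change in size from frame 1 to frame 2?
0.7×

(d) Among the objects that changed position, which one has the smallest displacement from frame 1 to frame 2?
the blue square

(moved 1.0)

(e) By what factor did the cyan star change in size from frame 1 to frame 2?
1.5×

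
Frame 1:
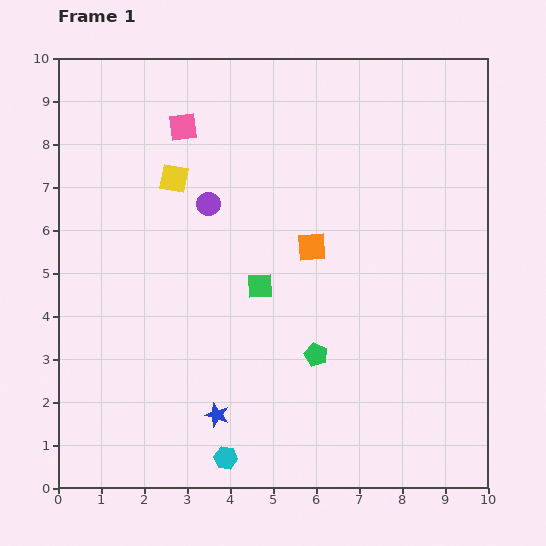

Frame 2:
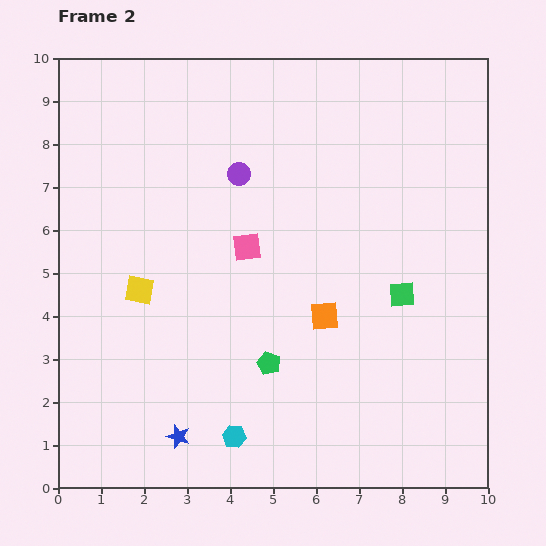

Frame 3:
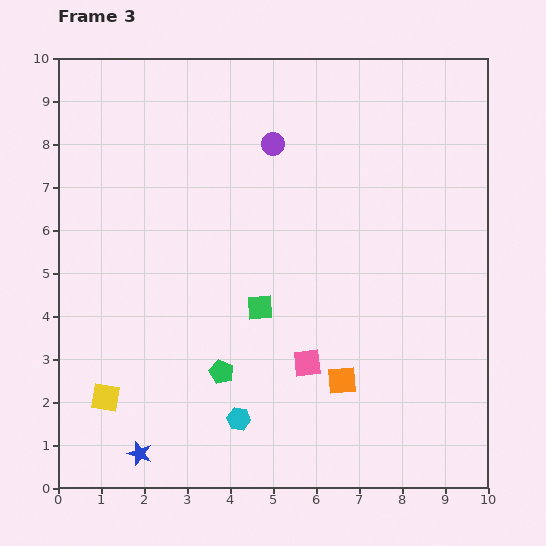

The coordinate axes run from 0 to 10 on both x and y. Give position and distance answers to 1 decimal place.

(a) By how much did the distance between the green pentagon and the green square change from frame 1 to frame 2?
+1.4

Distance in frame 1: 2.1. Distance in frame 2: 3.5.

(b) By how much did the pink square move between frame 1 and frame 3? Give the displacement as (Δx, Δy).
(2.9, -5.5)

The pink square was at (2.9, 8.4) in frame 1 and (5.8, 2.9) in frame 3.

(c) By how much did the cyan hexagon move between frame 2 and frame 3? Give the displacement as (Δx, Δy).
(0.1, 0.4)

The cyan hexagon was at (4.1, 1.2) in frame 2 and (4.2, 1.6) in frame 3.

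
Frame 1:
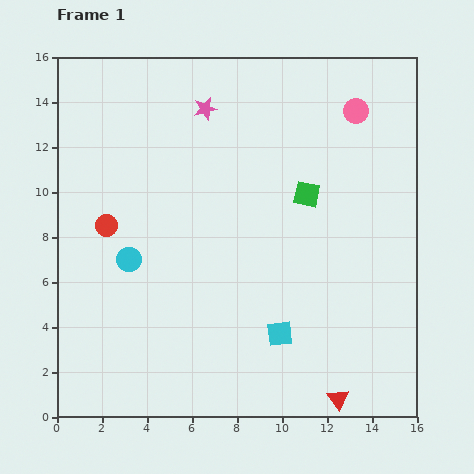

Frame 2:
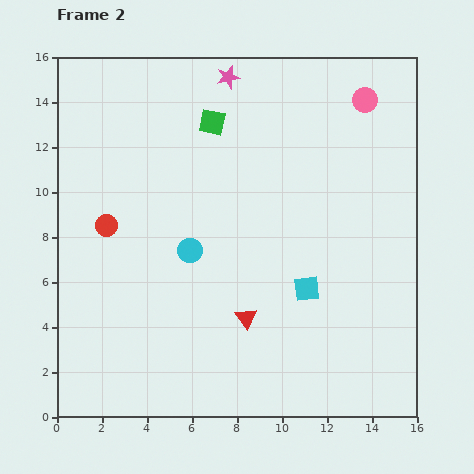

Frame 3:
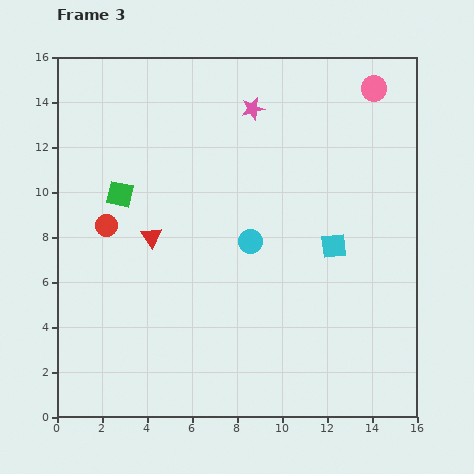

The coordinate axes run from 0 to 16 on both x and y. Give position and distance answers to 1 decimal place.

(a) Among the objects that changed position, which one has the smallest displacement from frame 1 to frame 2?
the pink circle

(moved 0.6)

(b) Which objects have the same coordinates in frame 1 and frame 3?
the red circle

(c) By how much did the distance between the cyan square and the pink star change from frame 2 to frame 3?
-2.9

Distance in frame 2: 10.0. Distance in frame 3: 7.1.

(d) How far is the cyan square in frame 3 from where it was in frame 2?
2.2

The cyan square moved from (11.1, 5.7) to (12.3, 7.6), a distance of √(1.2² + 1.9²) ≈ 2.2.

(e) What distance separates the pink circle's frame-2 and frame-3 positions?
0.6

The pink circle moved from (13.7, 14.1) to (14.1, 14.6), a distance of √(0.4² + 0.5²) ≈ 0.6.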